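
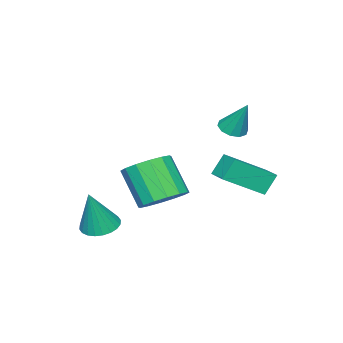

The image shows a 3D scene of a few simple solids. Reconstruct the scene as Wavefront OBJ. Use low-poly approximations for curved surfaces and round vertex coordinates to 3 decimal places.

v 3.195 -0.938 -3.605
v 3.916 -0.647 -3.833
v 3.805 -1.002 -1.755
v 3.758 -0.38 -3.772
v 3.515 -0.198 -3.685
v 3.223 -0.129 -3.587
v 2.927 -0.182 -3.491
v 2.671 -0.351 -3.412
v 2.495 -0.609 -3.363
v 2.426 -0.917 -3.351
v 2.474 -1.228 -3.378
v 2.631 -1.496 -3.439
v 2.875 -1.678 -3.525
v 3.167 -1.747 -3.624
v 3.463 -1.694 -3.72
v 3.719 -1.525 -3.798
v 3.894 -1.267 -3.848
v 3.964 -0.959 -3.86
v -1.731 3.377 -1.447
v -0.381 2.313 -0.368
v -1.184 4.214 -1.306
v 0.167 3.15 -0.227
v -1.187 3.17 -2.333
v 0.164 2.106 -1.254
v -0.639 4.007 -2.192
v 0.711 2.943 -1.113
v 3.284 2.063 -1.423
v 4.058 1.462 -1.666
v 3.71 0.415 -0.18
v 2.936 1.017 0.063
v 4.264 1.83 -1.357
v 3.917 0.783 0.128
v 4.208 2.261 -1.067
v 3.86 1.214 0.418
v 3.905 2.639 -0.871
v 3.557 1.592 0.614
v 3.434 2.863 -0.824
v 3.087 1.816 0.661
v 2.924 2.872 -0.937
v 2.576 1.825 0.549
v 2.51 2.665 -1.18
v 2.162 1.618 0.306
v 2.303 2.297 -1.488
v 1.956 1.25 -0.003
v 2.36 1.866 -1.778
v 2.012 0.819 -0.293
v 2.663 1.488 -1.974
v 2.315 0.441 -0.489
v 3.133 1.264 -2.021
v 2.786 0.217 -0.536
v 3.644 1.255 -1.909
v 3.296 0.208 -0.423
v -0.559 2.59 1.054
v -0.276 3.067 0.776
v -0.421 3.33 2.466
v -0.653 3.137 0.777
v -0.994 2.998 0.883
v -1.169 2.703 1.055
v -1.111 2.366 1.226
v -0.842 2.114 1.331
v -0.466 2.044 1.331
v -0.125 2.182 1.225
v 0.05 2.477 1.053
v -0.008 2.815 0.882
f 2 1 4
f 2 4 3
f 4 1 5
f 4 5 3
f 5 1 6
f 5 6 3
f 6 1 7
f 6 7 3
f 7 1 8
f 7 8 3
f 8 1 9
f 8 9 3
f 9 1 10
f 9 10 3
f 10 1 11
f 10 11 3
f 11 1 12
f 11 12 3
f 12 1 13
f 12 13 3
f 13 1 14
f 13 14 3
f 14 1 15
f 14 15 3
f 15 1 16
f 15 16 3
f 16 1 17
f 16 17 3
f 17 1 18
f 17 18 3
f 18 1 2
f 18 2 3
f 20 22 19
f 23 20 19
f 19 22 21
f 21 23 19
f 20 26 22
f 24 20 23
f 24 26 20
f 22 26 21
f 25 23 21
f 21 26 25
f 25 24 23
f 26 24 25
f 28 27 31
f 28 31 29
f 29 31 32
f 29 32 30
f 31 27 33
f 31 33 32
f 32 33 34
f 32 34 30
f 33 27 35
f 33 35 34
f 34 35 36
f 34 36 30
f 35 27 37
f 35 37 36
f 36 37 38
f 36 38 30
f 37 27 39
f 37 39 38
f 38 39 40
f 38 40 30
f 39 27 41
f 39 41 40
f 40 41 42
f 40 42 30
f 41 27 43
f 41 43 42
f 42 43 44
f 42 44 30
f 43 27 45
f 43 45 44
f 44 45 46
f 44 46 30
f 45 27 47
f 45 47 46
f 46 47 48
f 46 48 30
f 47 27 49
f 47 49 48
f 48 49 50
f 48 50 30
f 49 27 51
f 49 51 50
f 50 51 52
f 50 52 30
f 51 27 28
f 51 28 52
f 52 28 29
f 52 29 30
f 54 53 56
f 54 56 55
f 56 53 57
f 56 57 55
f 57 53 58
f 57 58 55
f 58 53 59
f 58 59 55
f 59 53 60
f 59 60 55
f 60 53 61
f 60 61 55
f 61 53 62
f 61 62 55
f 62 53 63
f 62 63 55
f 63 53 64
f 63 64 55
f 64 53 54
f 64 54 55



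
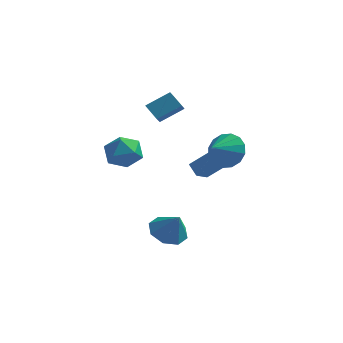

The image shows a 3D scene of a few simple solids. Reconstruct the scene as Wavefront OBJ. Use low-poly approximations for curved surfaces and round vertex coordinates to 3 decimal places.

v -3.025 0.896 -0.021
v -2.399 1.249 -0.9
v -2.741 -0.849 -0.52
v -2.115 -0.496 -1.399
v -1.729 -0.367 -0.339
v -1.905 0.711 -0.03
v -3.235 -0.311 -1.39
v -3.411 0.767 -1.081
v -2.529 0.503 -1.746
v -1.598 0.469 -1.096
v -3.542 -0.069 -0.324
v -2.611 -0.103 0.326
v 0.922 -2.835 -4.252
v 1.871 -2.62 -4.722
v 1.638 -3.145 -2.948
v 1.531 -1.951 -4.376
v 0.834 -1.799 -3.957
v 0.189 -2.254 -3.712
v -0.027 -3.049 -3.782
v 0.313 -3.718 -4.128
v 1.01 -3.87 -4.547
v 1.655 -3.415 -4.793
v -0.786 0.793 1.511
v -0.713 0.141 2.036
v -1.563 1.226 2.159
v -1.489 0.574 2.683
v 0.289 1.546 2.297
v 0.363 0.894 2.821
v -0.487 1.979 2.944
v -0.414 1.327 3.469
v 3.898 -2.705 1.929
v 4.365 -3.329 1.182
v 3.482 -3.855 2.631
v 4.763 -3.239 1.565
v 4.928 -3.006 2.045
v 4.818 -2.692 2.495
v 4.461 -2.382 2.793
v 3.953 -2.158 2.859
v 3.43 -2.081 2.677
v 3.033 -2.17 2.294
v 2.867 -2.403 1.813
v 2.978 -2.717 1.364
v 3.335 -3.028 1.066
v 3.843 -3.251 1
v 1.793 -2.17 0.338
v 3.201 -1.857 1.665
v 2.078 -1.34 -0.161
v 3.486 -1.026 1.166
v 2.334 -2.634 -0.126
v 3.742 -2.32 1.201
v 2.619 -1.803 -0.625
v 4.027 -1.49 0.702
f 1 12 6
f 1 6 2
f 1 2 8
f 1 8 11
f 1 11 12
f 2 6 10
f 6 12 5
f 12 11 3
f 11 8 7
f 8 2 9
f 4 10 5
f 4 5 3
f 4 3 7
f 4 7 9
f 4 9 10
f 5 10 6
f 3 5 12
f 7 3 11
f 9 7 8
f 10 9 2
f 14 13 16
f 14 16 15
f 16 13 17
f 16 17 15
f 17 13 18
f 17 18 15
f 18 13 19
f 18 19 15
f 19 13 20
f 19 20 15
f 20 13 21
f 20 21 15
f 21 13 22
f 21 22 15
f 22 13 14
f 22 14 15
f 24 26 23
f 27 24 23
f 23 26 25
f 25 27 23
f 24 30 26
f 28 24 27
f 28 30 24
f 26 30 25
f 29 27 25
f 25 30 29
f 29 28 27
f 30 28 29
f 32 31 34
f 32 34 33
f 34 31 35
f 34 35 33
f 35 31 36
f 35 36 33
f 36 31 37
f 36 37 33
f 37 31 38
f 37 38 33
f 38 31 39
f 38 39 33
f 39 31 40
f 39 40 33
f 40 31 41
f 40 41 33
f 41 31 42
f 41 42 33
f 42 31 43
f 42 43 33
f 43 31 44
f 43 44 33
f 44 31 32
f 44 32 33
f 46 48 45
f 49 46 45
f 45 48 47
f 47 49 45
f 46 52 48
f 50 46 49
f 50 52 46
f 48 52 47
f 51 49 47
f 47 52 51
f 51 50 49
f 52 50 51



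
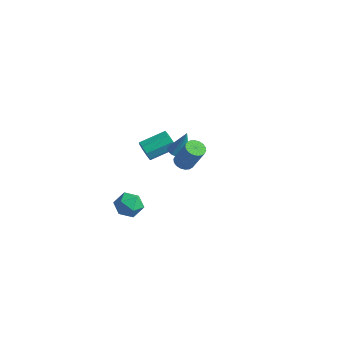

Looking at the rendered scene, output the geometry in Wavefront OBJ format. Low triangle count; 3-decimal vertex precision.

v -2.612 0.552 -0.841
v -2.284 0.649 -1.405
v -1.76 2.026 -0.864
v -2.088 1.928 -0.299
v -2.754 0.834 -1.42
v -2.229 2.211 -0.879
v -3.141 0.853 -1.096
v -2.616 2.23 -0.554
v -3.218 0.696 -0.622
v -2.693 2.073 -0.08
v -2.94 0.454 -0.276
v -2.416 1.831 0.265
v -2.471 0.269 -0.261
v -1.946 1.646 0.28
v -2.084 0.25 -0.586
v -1.559 1.627 -0.044
v -2.007 0.407 -1.06
v -1.482 1.784 -0.518
v -0.034 0.583 0.551
v 0.374 0.957 0.375
v 0.334 0.857 1.989
v 0.125 1.122 0.407
v -0.166 1.143 0.478
v -0.422 1.014 0.568
v -0.573 0.77 0.653
v -0.581 0.475 0.711
v -0.441 0.21 0.726
v -0.193 0.044 0.694
v 0.098 0.023 0.623
v 0.354 0.152 0.534
v 0.506 0.397 0.448
v 0.513 0.691 0.39
v -1.747 -0.773 -4.211
v -1.054 -0.85 -3.704
v -2.346 -1.85 -3.556
v -1.653 -1.927 -3.049
v -2.173 -1.243 -2.968
v -1.802 -0.578 -3.373
v -1.598 -2.122 -3.887
v -1.227 -1.457 -4.292
v -0.962 -1.684 -3.504
v -1.317 -1.141 -2.936
v -2.083 -1.559 -4.324
v -2.438 -1.016 -3.756
v 2.999 -1.78 2.533
v 3.401 -2.078 2.331
v 4.163 -1.999 3.724
v 3.761 -1.7 3.927
v 3.47 -1.854 2.28
v 4.232 -1.774 3.673
v 3.446 -1.615 2.279
v 4.208 -1.535 3.673
v 3.333 -1.408 2.329
v 4.096 -1.329 3.722
v 3.155 -1.275 2.42
v 3.917 -1.196 3.813
v 2.945 -1.242 2.532
v 3.707 -1.163 3.925
v 2.746 -1.316 2.645
v 3.508 -1.237 4.039
v 2.597 -1.481 2.736
v 3.359 -1.402 4.129
v 2.528 -1.706 2.787
v 3.29 -1.626 4.18
v 2.552 -1.945 2.787
v 3.314 -1.865 4.181
v 2.664 -2.151 2.738
v 3.427 -2.072 4.131
v 2.843 -2.284 2.647
v 3.605 -2.205 4.04
v 3.053 -2.317 2.535
v 3.815 -2.238 3.928
v 3.252 -2.243 2.421
v 4.014 -2.164 3.815
f 2 1 5
f 2 5 3
f 3 5 6
f 3 6 4
f 5 1 7
f 5 7 6
f 6 7 8
f 6 8 4
f 7 1 9
f 7 9 8
f 8 9 10
f 8 10 4
f 9 1 11
f 9 11 10
f 10 11 12
f 10 12 4
f 11 1 13
f 11 13 12
f 12 13 14
f 12 14 4
f 13 1 15
f 13 15 14
f 14 15 16
f 14 16 4
f 15 1 17
f 15 17 16
f 16 17 18
f 16 18 4
f 17 1 2
f 17 2 18
f 18 2 3
f 18 3 4
f 20 19 22
f 20 22 21
f 22 19 23
f 22 23 21
f 23 19 24
f 23 24 21
f 24 19 25
f 24 25 21
f 25 19 26
f 25 26 21
f 26 19 27
f 26 27 21
f 27 19 28
f 27 28 21
f 28 19 29
f 28 29 21
f 29 19 30
f 29 30 21
f 30 19 31
f 30 31 21
f 31 19 32
f 31 32 21
f 32 19 20
f 32 20 21
f 33 44 38
f 33 38 34
f 33 34 40
f 33 40 43
f 33 43 44
f 34 38 42
f 38 44 37
f 44 43 35
f 43 40 39
f 40 34 41
f 36 42 37
f 36 37 35
f 36 35 39
f 36 39 41
f 36 41 42
f 37 42 38
f 35 37 44
f 39 35 43
f 41 39 40
f 42 41 34
f 46 45 49
f 46 49 47
f 47 49 50
f 47 50 48
f 49 45 51
f 49 51 50
f 50 51 52
f 50 52 48
f 51 45 53
f 51 53 52
f 52 53 54
f 52 54 48
f 53 45 55
f 53 55 54
f 54 55 56
f 54 56 48
f 55 45 57
f 55 57 56
f 56 57 58
f 56 58 48
f 57 45 59
f 57 59 58
f 58 59 60
f 58 60 48
f 59 45 61
f 59 61 60
f 60 61 62
f 60 62 48
f 61 45 63
f 61 63 62
f 62 63 64
f 62 64 48
f 63 45 65
f 63 65 64
f 64 65 66
f 64 66 48
f 65 45 67
f 65 67 66
f 66 67 68
f 66 68 48
f 67 45 69
f 67 69 68
f 68 69 70
f 68 70 48
f 69 45 71
f 69 71 70
f 70 71 72
f 70 72 48
f 71 45 73
f 71 73 72
f 72 73 74
f 72 74 48
f 73 45 46
f 73 46 74
f 74 46 47
f 74 47 48



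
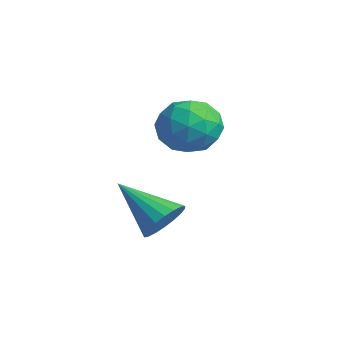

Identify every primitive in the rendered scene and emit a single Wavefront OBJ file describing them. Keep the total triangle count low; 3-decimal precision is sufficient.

v 4.564 -2.589 -2.023
v 5.026 -2.523 -1.423
v 3.296 -3.411 -0.957
v 4.848 -2.235 -1.414
v 4.614 -2.018 -1.525
v 4.37 -1.914 -1.734
v 4.164 -1.943 -2.002
v 4.038 -2.101 -2.273
v 4.016 -2.355 -2.495
v 4.102 -2.656 -2.624
v 4.28 -2.943 -2.633
v 4.515 -3.16 -2.522
v 4.759 -3.265 -2.313
v 4.964 -3.235 -2.045
v 5.09 -3.077 -1.774
v 5.112 -2.823 -1.552
v 2.92 -0.637 0.886
v 3.43 -0.858 1.703
v 3.53 -1.922 0.157
v 4.04 -2.143 0.974
v 3.056 -2.228 0.968
v 2.678 -1.433 1.419
v 4.282 -1.347 0.441
v 3.904 -0.552 0.892
v 4.272 -1.297 1.428
v 3.514 -1.841 1.754
v 3.446 -0.939 0.106
v 2.688 -1.483 0.432
v 3.121 -0.634 1.359
v 3.839 -2.146 0.501
v 3.26 -2.195 0.498
v 3.56 -2.325 0.978
v 2.679 -0.973 1.192
v 2.979 -1.103 1.672
v 2.759 -1.908 1.24
v 3.981 -1.677 0.188
v 4.281 -1.807 0.668
v 3.4 -0.455 0.882
v 3.7 -0.585 1.362
v 4.201 -0.872 0.62
v 3.916 -1.022 1.677
v 4.275 -1.778 1.248
v 4.417 -1.31 0.935
v 4.195 -0.843 1.2
v 3.471 -1.342 1.869
v 3.829 -2.098 1.44
v 3.251 -2.148 1.437
v 3.029 -1.681 1.702
v 3.965 -1.6 1.707
v 3.131 -0.682 0.42
v 3.489 -1.438 -0.009
v 3.931 -1.099 0.158
v 3.709 -0.632 0.423
v 2.685 -1.002 0.612
v 3.044 -1.758 0.183
v 2.765 -1.937 0.66
v 2.543 -1.47 0.925
v 2.995 -1.18 0.153
f 2 1 4
f 2 4 3
f 4 1 5
f 4 5 3
f 5 1 6
f 5 6 3
f 6 1 7
f 6 7 3
f 7 1 8
f 7 8 3
f 8 1 9
f 8 9 3
f 9 1 10
f 9 10 3
f 10 1 11
f 10 11 3
f 11 1 12
f 11 12 3
f 12 1 13
f 12 13 3
f 13 1 14
f 13 14 3
f 14 1 15
f 14 15 3
f 15 1 16
f 15 16 3
f 16 1 2
f 16 2 3
f 17 54 33
f 54 28 57
f 33 57 22
f 54 57 33
f 17 33 29
f 33 22 34
f 29 34 18
f 33 34 29
f 17 29 38
f 29 18 39
f 38 39 24
f 29 39 38
f 17 38 50
f 38 24 53
f 50 53 27
f 38 53 50
f 17 50 54
f 50 27 58
f 54 58 28
f 50 58 54
f 18 34 45
f 34 22 48
f 45 48 26
f 34 48 45
f 22 57 35
f 57 28 56
f 35 56 21
f 57 56 35
f 28 58 55
f 58 27 51
f 55 51 19
f 58 51 55
f 27 53 52
f 53 24 40
f 52 40 23
f 53 40 52
f 24 39 44
f 39 18 41
f 44 41 25
f 39 41 44
f 20 46 32
f 46 26 47
f 32 47 21
f 46 47 32
f 20 32 30
f 32 21 31
f 30 31 19
f 32 31 30
f 20 30 37
f 30 19 36
f 37 36 23
f 30 36 37
f 20 37 42
f 37 23 43
f 42 43 25
f 37 43 42
f 20 42 46
f 42 25 49
f 46 49 26
f 42 49 46
f 21 47 35
f 47 26 48
f 35 48 22
f 47 48 35
f 19 31 55
f 31 21 56
f 55 56 28
f 31 56 55
f 23 36 52
f 36 19 51
f 52 51 27
f 36 51 52
f 25 43 44
f 43 23 40
f 44 40 24
f 43 40 44
f 26 49 45
f 49 25 41
f 45 41 18
f 49 41 45



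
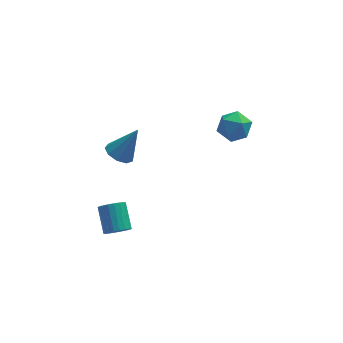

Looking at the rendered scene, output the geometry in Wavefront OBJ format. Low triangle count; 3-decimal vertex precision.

v -2.738 -2.732 -4.38
v -2.148 -2.966 -3.981
v -2.272 -1.643 -3.021
v -2.862 -1.408 -3.42
v -2.012 -2.793 -4.202
v -2.136 -1.469 -3.242
v -2.002 -2.609 -4.454
v -2.126 -1.286 -3.494
v -2.119 -2.447 -4.693
v -2.243 -1.123 -3.733
v -2.343 -2.334 -4.878
v -2.467 -1.01 -3.918
v -2.635 -2.289 -4.977
v -2.759 -0.966 -4.016
v -2.946 -2.321 -4.973
v -3.069 -0.998 -4.012
v -3.22 -2.424 -4.866
v -3.344 -1.101 -3.905
v -3.411 -2.581 -4.675
v -3.535 -1.257 -3.715
v -3.486 -2.763 -4.433
v -3.609 -1.439 -3.473
v -3.431 -2.94 -4.183
v -3.555 -1.616 -3.222
v -3.257 -3.081 -3.966
v -3.38 -1.757 -3.005
v -2.993 -3.162 -3.821
v -3.116 -1.838 -2.86
v -2.685 -3.168 -3.772
v -2.808 -1.844 -2.812
v -2.386 -3.099 -3.829
v -2.51 -1.775 -2.869
v 4.042 0.082 2.227
v 4.735 -0.39 1.646
v 2.845 -0.43 1.214
v 3.538 -0.902 0.633
v 3.332 -1.254 1.567
v 4.072 -0.937 2.194
v 3.508 0.117 0.666
v 4.248 0.434 1.293
v 4.406 -0.368 0.682
v 4.296 -1.215 1.239
v 3.284 0.395 1.621
v 3.174 -0.452 2.178
v -2.493 -2.244 2.091
v -2.05 -1.633 1.746
v -1.487 -2.036 3.749
v -2.511 -1.419 1.999
v -2.964 -1.592 2.295
v -3.196 -2.07 2.496
v -3.099 -2.629 2.507
v -2.718 -3.008 2.324
v -2.232 -3.03 2.032
v -1.868 -2.684 1.767
v -1.796 -2.132 1.654
f 2 1 5
f 2 5 3
f 3 5 6
f 3 6 4
f 5 1 7
f 5 7 6
f 6 7 8
f 6 8 4
f 7 1 9
f 7 9 8
f 8 9 10
f 8 10 4
f 9 1 11
f 9 11 10
f 10 11 12
f 10 12 4
f 11 1 13
f 11 13 12
f 12 13 14
f 12 14 4
f 13 1 15
f 13 15 14
f 14 15 16
f 14 16 4
f 15 1 17
f 15 17 16
f 16 17 18
f 16 18 4
f 17 1 19
f 17 19 18
f 18 19 20
f 18 20 4
f 19 1 21
f 19 21 20
f 20 21 22
f 20 22 4
f 21 1 23
f 21 23 22
f 22 23 24
f 22 24 4
f 23 1 25
f 23 25 24
f 24 25 26
f 24 26 4
f 25 1 27
f 25 27 26
f 26 27 28
f 26 28 4
f 27 1 29
f 27 29 28
f 28 29 30
f 28 30 4
f 29 1 31
f 29 31 30
f 30 31 32
f 30 32 4
f 31 1 2
f 31 2 32
f 32 2 3
f 32 3 4
f 33 44 38
f 33 38 34
f 33 34 40
f 33 40 43
f 33 43 44
f 34 38 42
f 38 44 37
f 44 43 35
f 43 40 39
f 40 34 41
f 36 42 37
f 36 37 35
f 36 35 39
f 36 39 41
f 36 41 42
f 37 42 38
f 35 37 44
f 39 35 43
f 41 39 40
f 42 41 34
f 46 45 48
f 46 48 47
f 48 45 49
f 48 49 47
f 49 45 50
f 49 50 47
f 50 45 51
f 50 51 47
f 51 45 52
f 51 52 47
f 52 45 53
f 52 53 47
f 53 45 54
f 53 54 47
f 54 45 55
f 54 55 47
f 55 45 46
f 55 46 47



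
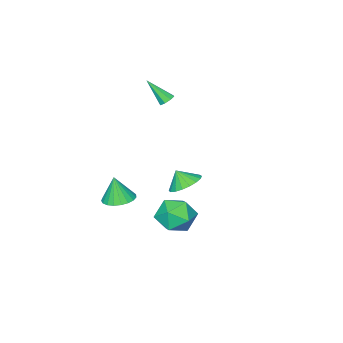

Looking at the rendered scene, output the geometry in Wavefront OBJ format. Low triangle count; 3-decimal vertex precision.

v -2.641 -2.082 -3.94
v -1.651 -1.807 -4.001
v -2.439 -2.618 -3.06
v -1.835 -1.469 -3.753
v -2.18 -1.252 -3.541
v -2.616 -1.2 -3.409
v -3.057 -1.322 -3.382
v -3.415 -1.595 -3.466
v -3.621 -1.965 -3.643
v -3.632 -2.358 -3.879
v -3.447 -2.696 -4.128
v -3.103 -2.912 -4.339
v -2.667 -2.965 -4.471
v -2.226 -2.842 -4.498
v -1.867 -2.569 -4.414
v -1.662 -2.2 -4.237
v 3.027 3.771 0.102
v 3.523 4.478 -0.683
v 3.197 2.322 -1.097
v 3.693 3.029 -1.882
v 4.263 2.755 -0.901
v 4.158 3.651 -0.161
v 2.562 3.149 -1.619
v 2.457 4.045 -0.879
v 3.235 4.094 -1.747
v 4.286 3.85 -1.303
v 2.434 2.95 -0.477
v 3.485 2.706 -0.033
v -1.647 -2.46 2.865
v -1.398 -2.746 2.539
v -1.153 -3.5 4.155
v -1.182 -2.465 2.682
v -1.238 -2.181 2.932
v -1.534 -2.06 3.143
v -1.896 -2.174 3.191
v -2.113 -2.455 3.047
v -2.057 -2.739 2.797
v -1.761 -2.859 2.586
v 1.384 -3.002 -3.692
v 2.194 -2.507 -3.652
v 1.476 -3.278 -2.128
v 1.923 -2.227 -3.586
v 1.559 -2.081 -3.539
v 1.165 -2.094 -3.519
v 0.808 -2.264 -3.528
v 0.552 -2.562 -3.565
v 0.439 -2.936 -3.625
v 0.489 -3.322 -3.695
v 0.695 -3.652 -3.766
v 1.019 -3.869 -3.823
v 1.407 -3.937 -3.858
v 1.791 -3.843 -3.864
v 2.104 -3.604 -3.84
v 2.293 -3.261 -3.791
v 2.325 -2.872 -3.724
f 2 1 4
f 2 4 3
f 4 1 5
f 4 5 3
f 5 1 6
f 5 6 3
f 6 1 7
f 6 7 3
f 7 1 8
f 7 8 3
f 8 1 9
f 8 9 3
f 9 1 10
f 9 10 3
f 10 1 11
f 10 11 3
f 11 1 12
f 11 12 3
f 12 1 13
f 12 13 3
f 13 1 14
f 13 14 3
f 14 1 15
f 14 15 3
f 15 1 16
f 15 16 3
f 16 1 2
f 16 2 3
f 17 28 22
f 17 22 18
f 17 18 24
f 17 24 27
f 17 27 28
f 18 22 26
f 22 28 21
f 28 27 19
f 27 24 23
f 24 18 25
f 20 26 21
f 20 21 19
f 20 19 23
f 20 23 25
f 20 25 26
f 21 26 22
f 19 21 28
f 23 19 27
f 25 23 24
f 26 25 18
f 30 29 32
f 30 32 31
f 32 29 33
f 32 33 31
f 33 29 34
f 33 34 31
f 34 29 35
f 34 35 31
f 35 29 36
f 35 36 31
f 36 29 37
f 36 37 31
f 37 29 38
f 37 38 31
f 38 29 30
f 38 30 31
f 40 39 42
f 40 42 41
f 42 39 43
f 42 43 41
f 43 39 44
f 43 44 41
f 44 39 45
f 44 45 41
f 45 39 46
f 45 46 41
f 46 39 47
f 46 47 41
f 47 39 48
f 47 48 41
f 48 39 49
f 48 49 41
f 49 39 50
f 49 50 41
f 50 39 51
f 50 51 41
f 51 39 52
f 51 52 41
f 52 39 53
f 52 53 41
f 53 39 54
f 53 54 41
f 54 39 55
f 54 55 41
f 55 39 40
f 55 40 41



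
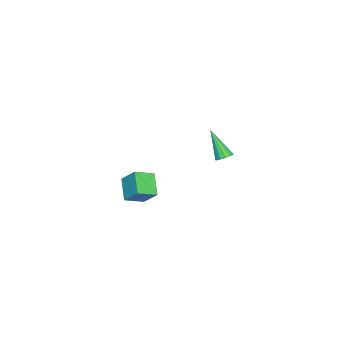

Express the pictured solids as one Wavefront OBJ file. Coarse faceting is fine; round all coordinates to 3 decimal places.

v -3.981 -4.615 -3.319
v -3.648 -3.605 -2.275
v -4.928 -3.791 -3.814
v -4.595 -2.78 -2.771
v -2.865 -3.94 -4.329
v -2.532 -2.929 -3.286
v -3.812 -3.115 -4.825
v -3.479 -2.105 -3.781
v 0.428 3.57 2.972
v 0.876 3.29 2.931
v -0.068 2.53 4.608
v 0.94 3.527 3.101
v 0.842 3.777 3.23
v 0.612 3.962 3.277
v 0.324 4.022 3.228
v 0.068 3.938 3.098
v -0.073 3.738 2.927
v -0.055 3.484 2.771
v 0.116 3.257 2.679
v 0.386 3.129 2.68
v 0.67 3.142 2.774
f 2 4 1
f 5 2 1
f 1 4 3
f 3 5 1
f 2 8 4
f 6 2 5
f 6 8 2
f 4 8 3
f 7 5 3
f 3 8 7
f 7 6 5
f 8 6 7
f 10 9 12
f 10 12 11
f 12 9 13
f 12 13 11
f 13 9 14
f 13 14 11
f 14 9 15
f 14 15 11
f 15 9 16
f 15 16 11
f 16 9 17
f 16 17 11
f 17 9 18
f 17 18 11
f 18 9 19
f 18 19 11
f 19 9 20
f 19 20 11
f 20 9 21
f 20 21 11
f 21 9 10
f 21 10 11



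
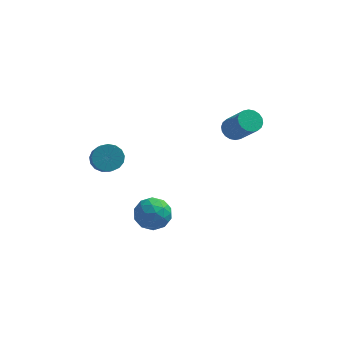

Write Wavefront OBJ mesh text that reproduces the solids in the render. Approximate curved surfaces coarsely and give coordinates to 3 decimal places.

v 2.571 3.443 1.188
v 3.204 3.641 0.909
v 4.143 2.695 2.374
v 3.509 2.497 2.652
v 3.136 3.882 1.109
v 4.075 2.937 2.574
v 2.955 4.036 1.324
v 3.894 3.091 2.789
v 2.698 4.073 1.512
v 3.637 3.127 2.977
v 2.416 3.984 1.636
v 3.355 3.039 3.101
v 2.165 3.789 1.671
v 3.104 2.844 3.136
v 1.994 3.525 1.611
v 2.933 2.579 3.075
v 1.937 3.245 1.466
v 2.876 2.299 2.931
v 2.005 3.003 1.266
v 2.944 2.058 2.731
v 2.186 2.849 1.051
v 3.125 1.904 2.516
v 2.443 2.813 0.863
v 3.382 1.867 2.328
v 2.725 2.901 0.739
v 3.664 1.956 2.204
v 2.976 3.096 0.704
v 3.915 2.151 2.169
v 3.147 3.361 0.765
v 4.086 2.415 2.229
v -1.43 0.274 -3.566
v -0.419 0.124 -3.277
v -1.921 -0.984 -2.503
v -0.91 -1.134 -2.214
v -1.417 -0.246 -1.928
v -1.114 0.531 -2.585
v -1.226 -1.391 -3.195
v -0.923 -0.614 -3.852
v -0.293 -0.906 -3.048
v -0.411 -0.198 -2.265
v -1.929 -0.662 -3.515
v -2.047 0.046 -2.732
v -0.882 0.309 -3.515
v -1.458 -1.169 -2.265
v -1.757 -0.647 -2.097
v -1.162 -0.736 -1.927
v -1.29 0.549 -3.108
v -0.696 0.46 -2.938
v -1.282 0.243 -2.145
v -1.644 -1.32 -2.842
v -1.05 -1.409 -2.672
v -1.178 -0.124 -3.853
v -0.583 -0.213 -3.683
v -1.058 -1.103 -3.635
v -0.213 -0.384 -3.211
v -0.502 -1.124 -2.586
v -0.688 -1.275 -3.162
v -0.509 -0.818 -3.548
v -0.283 0.032 -2.75
v -0.571 -0.708 -2.126
v -0.869 -0.186 -1.957
v -0.691 0.271 -2.343
v -0.209 -0.573 -2.616
v -1.769 -0.152 -3.654
v -2.057 -0.892 -3.03
v -1.649 -1.131 -3.437
v -1.471 -0.674 -3.823
v -1.838 0.264 -3.194
v -2.127 -0.476 -2.569
v -1.831 -0.042 -2.232
v -1.652 0.415 -2.618
v -2.131 -0.287 -3.164
v -3.665 0.237 0.723
v -3.067 -0.038 0.217
v -2.697 -1.392 1.392
v -3.295 -1.117 1.897
v -2.88 0.219 0.455
v -2.509 -1.134 1.629
v -2.872 0.481 0.754
v -2.502 -0.873 1.928
v -3.047 0.686 1.046
v -2.676 -0.667 2.22
v -3.363 0.789 1.264
v -2.992 -0.565 2.438
v -3.748 0.765 1.358
v -3.377 -0.589 2.532
v -4.114 0.62 1.306
v -3.744 -0.734 2.481
v -4.378 0.388 1.121
v -4.007 -0.966 2.296
v -4.478 0.12 0.845
v -4.107 -1.233 2.019
v -4.392 -0.12 0.541
v -4.022 -1.474 1.715
v -4.14 -0.279 0.278
v -3.769 -1.633 1.452
v -3.779 -0.319 0.117
v -3.408 -1.673 1.292
v -3.391 -0.233 0.095
v -3.021 -1.586 1.27
f 2 1 5
f 2 5 3
f 3 5 6
f 3 6 4
f 5 1 7
f 5 7 6
f 6 7 8
f 6 8 4
f 7 1 9
f 7 9 8
f 8 9 10
f 8 10 4
f 9 1 11
f 9 11 10
f 10 11 12
f 10 12 4
f 11 1 13
f 11 13 12
f 12 13 14
f 12 14 4
f 13 1 15
f 13 15 14
f 14 15 16
f 14 16 4
f 15 1 17
f 15 17 16
f 16 17 18
f 16 18 4
f 17 1 19
f 17 19 18
f 18 19 20
f 18 20 4
f 19 1 21
f 19 21 20
f 20 21 22
f 20 22 4
f 21 1 23
f 21 23 22
f 22 23 24
f 22 24 4
f 23 1 25
f 23 25 24
f 24 25 26
f 24 26 4
f 25 1 27
f 25 27 26
f 26 27 28
f 26 28 4
f 27 1 29
f 27 29 28
f 28 29 30
f 28 30 4
f 29 1 2
f 29 2 30
f 30 2 3
f 30 3 4
f 31 68 47
f 68 42 71
f 47 71 36
f 68 71 47
f 31 47 43
f 47 36 48
f 43 48 32
f 47 48 43
f 31 43 52
f 43 32 53
f 52 53 38
f 43 53 52
f 31 52 64
f 52 38 67
f 64 67 41
f 52 67 64
f 31 64 68
f 64 41 72
f 68 72 42
f 64 72 68
f 32 48 59
f 48 36 62
f 59 62 40
f 48 62 59
f 36 71 49
f 71 42 70
f 49 70 35
f 71 70 49
f 42 72 69
f 72 41 65
f 69 65 33
f 72 65 69
f 41 67 66
f 67 38 54
f 66 54 37
f 67 54 66
f 38 53 58
f 53 32 55
f 58 55 39
f 53 55 58
f 34 60 46
f 60 40 61
f 46 61 35
f 60 61 46
f 34 46 44
f 46 35 45
f 44 45 33
f 46 45 44
f 34 44 51
f 44 33 50
f 51 50 37
f 44 50 51
f 34 51 56
f 51 37 57
f 56 57 39
f 51 57 56
f 34 56 60
f 56 39 63
f 60 63 40
f 56 63 60
f 35 61 49
f 61 40 62
f 49 62 36
f 61 62 49
f 33 45 69
f 45 35 70
f 69 70 42
f 45 70 69
f 37 50 66
f 50 33 65
f 66 65 41
f 50 65 66
f 39 57 58
f 57 37 54
f 58 54 38
f 57 54 58
f 40 63 59
f 63 39 55
f 59 55 32
f 63 55 59
f 74 73 77
f 74 77 75
f 75 77 78
f 75 78 76
f 77 73 79
f 77 79 78
f 78 79 80
f 78 80 76
f 79 73 81
f 79 81 80
f 80 81 82
f 80 82 76
f 81 73 83
f 81 83 82
f 82 83 84
f 82 84 76
f 83 73 85
f 83 85 84
f 84 85 86
f 84 86 76
f 85 73 87
f 85 87 86
f 86 87 88
f 86 88 76
f 87 73 89
f 87 89 88
f 88 89 90
f 88 90 76
f 89 73 91
f 89 91 90
f 90 91 92
f 90 92 76
f 91 73 93
f 91 93 92
f 92 93 94
f 92 94 76
f 93 73 95
f 93 95 94
f 94 95 96
f 94 96 76
f 95 73 97
f 95 97 96
f 96 97 98
f 96 98 76
f 97 73 99
f 97 99 98
f 98 99 100
f 98 100 76
f 99 73 74
f 99 74 100
f 100 74 75
f 100 75 76



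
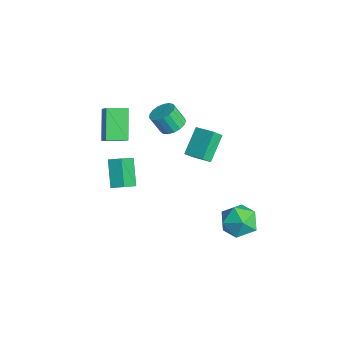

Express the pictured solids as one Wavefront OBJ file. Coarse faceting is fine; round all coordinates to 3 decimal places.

v -4.505 -2.946 1.861
v -3.495 -2.999 2.815
v -4.27 -1.763 1.678
v -3.261 -1.816 2.632
v -3.139 -3.444 0.388
v -2.13 -3.497 1.342
v -2.905 -2.261 0.205
v -1.895 -2.314 1.159
v 2.715 2.474 -1.908
v 3.797 2.795 -1.612
v 3.423 1.145 -3.048
v 4.505 1.466 -2.752
v 3.817 0.941 -1.969
v 3.38 1.762 -1.264
v 3.84 2.178 -3.396
v 3.403 2.999 -2.691
v 4.493 2.612 -2.531
v 4.478 1.848 -1.649
v 2.742 2.092 -3.011
v 2.727 1.328 -2.129
v -2.688 -3.242 -0.952
v -2.24 -2.621 -0.658
v -3.395 -2.31 -1.842
v -2.948 -1.689 -1.548
v -1.432 -3.531 -2.252
v -0.985 -2.91 -1.958
v -2.14 -2.599 -3.142
v -1.692 -1.978 -2.848
v -1.916 0.263 1.622
v -1.194 0.409 1.907
v -1.522 -0.117 3.004
v -2.244 -0.263 2.718
v -1.391 0.719 1.997
v -1.719 0.193 3.094
v -1.708 0.924 2.001
v -2.036 0.398 3.098
v -2.073 0.978 1.918
v -2.401 0.452 3.015
v -2.402 0.869 1.767
v -2.73 0.343 2.864
v -2.62 0.62 1.583
v -2.948 0.094 2.679
v -2.676 0.29 1.407
v -3.004 -0.236 2.504
v -2.558 -0.047 1.281
v -2.886 -0.573 2.378
v -2.293 -0.312 1.233
v -2.621 -0.838 2.33
v -1.942 -0.446 1.274
v -2.27 -0.972 2.371
v -1.585 -0.417 1.394
v -1.913 -0.943 2.491
v -1.303 -0.233 1.567
v -1.631 -0.759 2.664
v -1.162 0.065 1.752
v -1.49 -0.461 2.849
v -1.142 1.122 -0.759
v -0.962 0.563 -0.131
v -2.101 2.148 0.431
v -1.92 1.588 1.059
v -0.1 1.772 -0.479
v 0.081 1.212 0.149
v -1.058 2.797 0.711
v -0.878 2.238 1.339
f 2 4 1
f 5 2 1
f 1 4 3
f 3 5 1
f 2 8 4
f 6 2 5
f 6 8 2
f 4 8 3
f 7 5 3
f 3 8 7
f 7 6 5
f 8 6 7
f 9 20 14
f 9 14 10
f 9 10 16
f 9 16 19
f 9 19 20
f 10 14 18
f 14 20 13
f 20 19 11
f 19 16 15
f 16 10 17
f 12 18 13
f 12 13 11
f 12 11 15
f 12 15 17
f 12 17 18
f 13 18 14
f 11 13 20
f 15 11 19
f 17 15 16
f 18 17 10
f 22 24 21
f 25 22 21
f 21 24 23
f 23 25 21
f 22 28 24
f 26 22 25
f 26 28 22
f 24 28 23
f 27 25 23
f 23 28 27
f 27 26 25
f 28 26 27
f 30 29 33
f 30 33 31
f 31 33 34
f 31 34 32
f 33 29 35
f 33 35 34
f 34 35 36
f 34 36 32
f 35 29 37
f 35 37 36
f 36 37 38
f 36 38 32
f 37 29 39
f 37 39 38
f 38 39 40
f 38 40 32
f 39 29 41
f 39 41 40
f 40 41 42
f 40 42 32
f 41 29 43
f 41 43 42
f 42 43 44
f 42 44 32
f 43 29 45
f 43 45 44
f 44 45 46
f 44 46 32
f 45 29 47
f 45 47 46
f 46 47 48
f 46 48 32
f 47 29 49
f 47 49 48
f 48 49 50
f 48 50 32
f 49 29 51
f 49 51 50
f 50 51 52
f 50 52 32
f 51 29 53
f 51 53 52
f 52 53 54
f 52 54 32
f 53 29 55
f 53 55 54
f 54 55 56
f 54 56 32
f 55 29 30
f 55 30 56
f 56 30 31
f 56 31 32
f 58 60 57
f 61 58 57
f 57 60 59
f 59 61 57
f 58 64 60
f 62 58 61
f 62 64 58
f 60 64 59
f 63 61 59
f 59 64 63
f 63 62 61
f 64 62 63



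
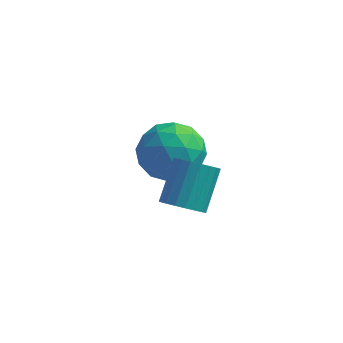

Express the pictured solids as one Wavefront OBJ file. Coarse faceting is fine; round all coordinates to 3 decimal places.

v -3.452 1.812 -2.438
v -2.72 2.812 -2.397
v -2.3 1.028 -3.883
v -1.568 2.028 -3.842
v -1.584 1.232 -2.89
v -2.296 1.717 -1.997
v -2.724 2.123 -4.283
v -3.436 2.608 -3.39
v -2.27 3.005 -3.537
v -1.565 2.454 -2.677
v -3.455 1.386 -3.603
v -2.75 0.835 -2.743
v -3.187 2.381 -2.291
v -1.833 1.459 -3.989
v -1.842 0.991 -3.43
v -1.412 1.579 -3.406
v -2.938 1.737 -2.056
v -2.508 2.325 -2.032
v -1.84 1.396 -2.322
v -2.512 1.515 -4.248
v -2.082 2.103 -4.224
v -3.608 2.261 -2.874
v -3.178 2.849 -2.85
v -3.18 2.444 -3.958
v -2.492 3.082 -2.937
v -1.815 2.621 -3.786
v -2.494 2.677 -4.045
v -2.913 2.962 -3.52
v -2.078 2.759 -2.431
v -1.401 2.298 -3.28
v -1.411 1.83 -2.721
v -1.829 2.115 -2.196
v -1.813 2.872 -3.101
v -3.619 1.542 -3
v -2.942 1.081 -3.849
v -3.191 1.725 -4.084
v -3.609 2.01 -3.559
v -3.205 1.219 -2.494
v -2.528 0.758 -3.343
v -2.107 0.878 -2.76
v -2.526 1.163 -2.235
v -3.207 0.968 -3.179
v -0.941 -1.739 -2.377
v -0.45 -1.347 -2.805
v -0.349 -0.169 -1.611
v -0.839 -0.561 -1.183
v -0.728 -1.228 -2.898
v -0.626 -0.051 -1.704
v -1.042 -1.198 -2.902
v -0.941 -0.021 -1.707
v -1.339 -1.261 -2.814
v -1.238 -0.084 -1.62
v -1.567 -1.407 -2.651
v -1.466 -0.23 -1.457
v -1.687 -1.61 -2.441
v -1.586 -0.433 -1.246
v -1.678 -1.835 -2.219
v -1.576 -0.658 -1.025
v -1.541 -2.044 -2.025
v -1.44 -0.867 -0.831
v -1.3 -2.2 -1.892
v -1.199 -1.023 -0.698
v -0.998 -2.276 -1.843
v -0.896 -1.099 -0.648
v -0.685 -2.259 -1.886
v -0.584 -1.082 -0.692
v -0.417 -2.152 -2.014
v -0.315 -0.975 -0.82
v -0.239 -1.974 -2.205
v -0.138 -0.797 -1.01
v -0.182 -1.755 -2.426
v -0.081 -0.578 -1.231
v -0.257 -1.533 -2.638
v -0.156 -0.356 -1.443
f 1 38 17
f 38 12 41
f 17 41 6
f 38 41 17
f 1 17 13
f 17 6 18
f 13 18 2
f 17 18 13
f 1 13 22
f 13 2 23
f 22 23 8
f 13 23 22
f 1 22 34
f 22 8 37
f 34 37 11
f 22 37 34
f 1 34 38
f 34 11 42
f 38 42 12
f 34 42 38
f 2 18 29
f 18 6 32
f 29 32 10
f 18 32 29
f 6 41 19
f 41 12 40
f 19 40 5
f 41 40 19
f 12 42 39
f 42 11 35
f 39 35 3
f 42 35 39
f 11 37 36
f 37 8 24
f 36 24 7
f 37 24 36
f 8 23 28
f 23 2 25
f 28 25 9
f 23 25 28
f 4 30 16
f 30 10 31
f 16 31 5
f 30 31 16
f 4 16 14
f 16 5 15
f 14 15 3
f 16 15 14
f 4 14 21
f 14 3 20
f 21 20 7
f 14 20 21
f 4 21 26
f 21 7 27
f 26 27 9
f 21 27 26
f 4 26 30
f 26 9 33
f 30 33 10
f 26 33 30
f 5 31 19
f 31 10 32
f 19 32 6
f 31 32 19
f 3 15 39
f 15 5 40
f 39 40 12
f 15 40 39
f 7 20 36
f 20 3 35
f 36 35 11
f 20 35 36
f 9 27 28
f 27 7 24
f 28 24 8
f 27 24 28
f 10 33 29
f 33 9 25
f 29 25 2
f 33 25 29
f 44 43 47
f 44 47 45
f 45 47 48
f 45 48 46
f 47 43 49
f 47 49 48
f 48 49 50
f 48 50 46
f 49 43 51
f 49 51 50
f 50 51 52
f 50 52 46
f 51 43 53
f 51 53 52
f 52 53 54
f 52 54 46
f 53 43 55
f 53 55 54
f 54 55 56
f 54 56 46
f 55 43 57
f 55 57 56
f 56 57 58
f 56 58 46
f 57 43 59
f 57 59 58
f 58 59 60
f 58 60 46
f 59 43 61
f 59 61 60
f 60 61 62
f 60 62 46
f 61 43 63
f 61 63 62
f 62 63 64
f 62 64 46
f 63 43 65
f 63 65 64
f 64 65 66
f 64 66 46
f 65 43 67
f 65 67 66
f 66 67 68
f 66 68 46
f 67 43 69
f 67 69 68
f 68 69 70
f 68 70 46
f 69 43 71
f 69 71 70
f 70 71 72
f 70 72 46
f 71 43 73
f 71 73 72
f 72 73 74
f 72 74 46
f 73 43 44
f 73 44 74
f 74 44 45
f 74 45 46



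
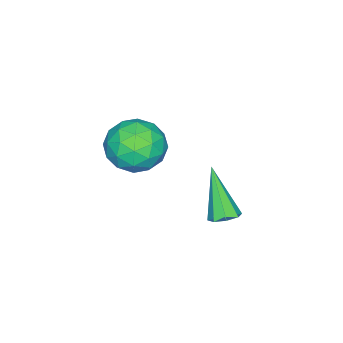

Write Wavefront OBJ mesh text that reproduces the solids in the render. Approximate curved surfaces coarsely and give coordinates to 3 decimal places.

v -0.623 4.087 -4.263
v -0.202 4.399 -3.971
v -1.237 3.193 -2.417
v -0.601 4.624 -3.995
v -1.014 4.534 -4.176
v -1.198 4.182 -4.407
v -1.045 3.775 -4.554
v -0.645 3.55 -4.53
v -0.233 3.64 -4.349
v -0.049 3.991 -4.118
v -2.584 -0.005 -2.531
v -1.677 0.516 -1.946
v -1.363 -0.556 -3.934
v -0.456 -0.035 -3.349
v -0.972 -1.019 -2.9
v -1.727 -0.679 -2.033
v -1.313 0.639 -3.847
v -2.068 0.979 -2.98
v -0.891 0.914 -2.759
v -0.681 -0.111 -2.174
v -2.359 0.071 -3.706
v -2.149 -0.954 -3.121
v -2.238 0.304 -2.115
v -0.802 -0.344 -3.765
v -1.106 -0.922 -3.501
v -0.573 -0.616 -3.157
v -2.267 -0.398 -2.167
v -1.734 -0.092 -1.823
v -1.32 -0.994 -2.383
v -1.306 0.052 -4.057
v -0.773 0.358 -3.713
v -2.467 0.576 -2.723
v -1.934 0.882 -2.379
v -1.72 0.954 -3.497
v -1.243 0.844 -2.249
v -0.525 0.52 -3.074
v -1.029 0.916 -3.367
v -1.472 1.116 -2.857
v -1.119 0.241 -1.905
v -0.401 -0.082 -2.73
v -0.705 -0.661 -2.466
v -1.148 -0.461 -1.957
v -0.657 0.475 -2.383
v -2.639 0.042 -3.15
v -1.921 -0.281 -3.975
v -1.892 0.421 -3.923
v -2.335 0.621 -3.414
v -2.515 -0.56 -2.806
v -1.797 -0.884 -3.631
v -1.568 -1.156 -3.023
v -2.011 -0.956 -2.513
v -2.383 -0.515 -3.497
f 2 1 4
f 2 4 3
f 4 1 5
f 4 5 3
f 5 1 6
f 5 6 3
f 6 1 7
f 6 7 3
f 7 1 8
f 7 8 3
f 8 1 9
f 8 9 3
f 9 1 10
f 9 10 3
f 10 1 2
f 10 2 3
f 11 48 27
f 48 22 51
f 27 51 16
f 48 51 27
f 11 27 23
f 27 16 28
f 23 28 12
f 27 28 23
f 11 23 32
f 23 12 33
f 32 33 18
f 23 33 32
f 11 32 44
f 32 18 47
f 44 47 21
f 32 47 44
f 11 44 48
f 44 21 52
f 48 52 22
f 44 52 48
f 12 28 39
f 28 16 42
f 39 42 20
f 28 42 39
f 16 51 29
f 51 22 50
f 29 50 15
f 51 50 29
f 22 52 49
f 52 21 45
f 49 45 13
f 52 45 49
f 21 47 46
f 47 18 34
f 46 34 17
f 47 34 46
f 18 33 38
f 33 12 35
f 38 35 19
f 33 35 38
f 14 40 26
f 40 20 41
f 26 41 15
f 40 41 26
f 14 26 24
f 26 15 25
f 24 25 13
f 26 25 24
f 14 24 31
f 24 13 30
f 31 30 17
f 24 30 31
f 14 31 36
f 31 17 37
f 36 37 19
f 31 37 36
f 14 36 40
f 36 19 43
f 40 43 20
f 36 43 40
f 15 41 29
f 41 20 42
f 29 42 16
f 41 42 29
f 13 25 49
f 25 15 50
f 49 50 22
f 25 50 49
f 17 30 46
f 30 13 45
f 46 45 21
f 30 45 46
f 19 37 38
f 37 17 34
f 38 34 18
f 37 34 38
f 20 43 39
f 43 19 35
f 39 35 12
f 43 35 39



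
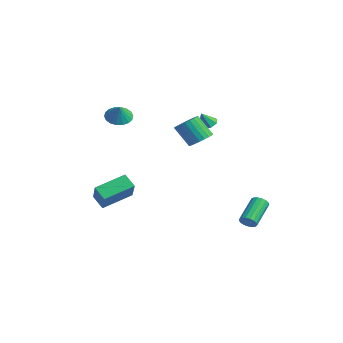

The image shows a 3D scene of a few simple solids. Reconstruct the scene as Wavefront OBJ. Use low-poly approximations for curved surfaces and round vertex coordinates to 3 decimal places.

v -3.788 -2.299 3.501
v -3.077 -2.359 3.004
v -3.192 -2.501 4.379
v -3.086 -1.983 3.097
v -3.234 -1.67 3.27
v -3.492 -1.481 3.489
v -3.808 -1.454 3.71
v -4.121 -1.595 3.89
v -4.367 -1.875 3.993
v -4.499 -2.239 3.999
v -4.491 -2.615 3.906
v -4.343 -2.928 3.733
v -4.085 -3.116 3.514
v -3.769 -3.143 3.293
v -3.456 -3.003 3.113
v -3.209 -2.723 3.01
v -3.116 3.396 2.236
v -2.506 3.289 2.073
v -2.964 2.844 3.164
v -2.562 3.704 2.329
v -2.942 3.937 2.53
v -3.424 3.854 2.559
v -3.725 3.503 2.399
v -3.669 3.088 2.143
v -3.289 2.855 1.942
v -2.807 2.938 1.913
v -1.435 2.041 1.556
v -0.729 2.194 2.023
v -1.5 1.571 3.391
v -2.205 1.419 2.924
v -0.896 2.483 2.06
v -1.667 1.86 3.429
v -1.145 2.704 2.02
v -1.915 2.081 3.389
v -1.438 2.825 1.91
v -2.209 2.202 3.279
v -1.73 2.826 1.746
v -2.501 2.203 3.115
v -1.978 2.708 1.553
v -2.749 2.085 2.922
v -2.143 2.488 1.36
v -2.914 1.865 2.729
v -2.2 2.201 1.197
v -2.971 1.578 2.566
v -2.14 1.889 1.089
v -2.911 1.266 2.457
v -1.973 1.6 1.051
v -2.744 0.977 2.42
v -1.725 1.379 1.091
v -2.495 0.756 2.46
v -1.431 1.258 1.201
v -2.202 0.635 2.57
v -1.139 1.257 1.365
v -1.91 0.634 2.734
v -0.891 1.375 1.558
v -1.662 0.752 2.927
v -0.726 1.595 1.751
v -1.497 0.972 3.12
v -0.669 1.882 1.914
v -1.44 1.259 3.283
v 2.178 3.298 -4.215
v 2.671 3.596 -4.146
v 1.694 4.961 -3.077
v 1.202 4.662 -3.145
v 2.562 3.701 -4.379
v 1.585 5.065 -3.309
v 2.365 3.713 -4.574
v 1.388 5.078 -3.505
v 2.125 3.63 -4.687
v 1.149 4.995 -3.618
v 1.898 3.471 -4.692
v 0.921 4.836 -3.623
v 1.735 3.272 -4.587
v 0.758 4.637 -3.518
v 1.673 3.079 -4.397
v 0.696 4.444 -3.328
v 1.727 2.936 -4.166
v 0.75 4.301 -3.096
v 1.885 2.876 -3.945
v 0.908 4.241 -2.876
v 2.11 2.913 -3.786
v 1.133 4.277 -2.717
v 2.35 3.037 -3.726
v 1.373 4.402 -2.656
v 2.551 3.222 -3.777
v 1.574 4.586 -2.708
v 2.667 3.423 -3.929
v 1.69 4.788 -2.859
v -2.293 -4.117 -3.29
v -3.056 -4.369 -2.583
v -2.262 -2.159 -2.558
v -3.025 -2.412 -1.851
v -0.855 -4.648 -1.929
v -1.618 -4.901 -1.222
v -0.824 -2.691 -1.197
v -1.587 -2.943 -0.49
f 2 1 4
f 2 4 3
f 4 1 5
f 4 5 3
f 5 1 6
f 5 6 3
f 6 1 7
f 6 7 3
f 7 1 8
f 7 8 3
f 8 1 9
f 8 9 3
f 9 1 10
f 9 10 3
f 10 1 11
f 10 11 3
f 11 1 12
f 11 12 3
f 12 1 13
f 12 13 3
f 13 1 14
f 13 14 3
f 14 1 15
f 14 15 3
f 15 1 16
f 15 16 3
f 16 1 2
f 16 2 3
f 18 17 20
f 18 20 19
f 20 17 21
f 20 21 19
f 21 17 22
f 21 22 19
f 22 17 23
f 22 23 19
f 23 17 24
f 23 24 19
f 24 17 25
f 24 25 19
f 25 17 26
f 25 26 19
f 26 17 18
f 26 18 19
f 28 27 31
f 28 31 29
f 29 31 32
f 29 32 30
f 31 27 33
f 31 33 32
f 32 33 34
f 32 34 30
f 33 27 35
f 33 35 34
f 34 35 36
f 34 36 30
f 35 27 37
f 35 37 36
f 36 37 38
f 36 38 30
f 37 27 39
f 37 39 38
f 38 39 40
f 38 40 30
f 39 27 41
f 39 41 40
f 40 41 42
f 40 42 30
f 41 27 43
f 41 43 42
f 42 43 44
f 42 44 30
f 43 27 45
f 43 45 44
f 44 45 46
f 44 46 30
f 45 27 47
f 45 47 46
f 46 47 48
f 46 48 30
f 47 27 49
f 47 49 48
f 48 49 50
f 48 50 30
f 49 27 51
f 49 51 50
f 50 51 52
f 50 52 30
f 51 27 53
f 51 53 52
f 52 53 54
f 52 54 30
f 53 27 55
f 53 55 54
f 54 55 56
f 54 56 30
f 55 27 57
f 55 57 56
f 56 57 58
f 56 58 30
f 57 27 59
f 57 59 58
f 58 59 60
f 58 60 30
f 59 27 28
f 59 28 60
f 60 28 29
f 60 29 30
f 62 61 65
f 62 65 63
f 63 65 66
f 63 66 64
f 65 61 67
f 65 67 66
f 66 67 68
f 66 68 64
f 67 61 69
f 67 69 68
f 68 69 70
f 68 70 64
f 69 61 71
f 69 71 70
f 70 71 72
f 70 72 64
f 71 61 73
f 71 73 72
f 72 73 74
f 72 74 64
f 73 61 75
f 73 75 74
f 74 75 76
f 74 76 64
f 75 61 77
f 75 77 76
f 76 77 78
f 76 78 64
f 77 61 79
f 77 79 78
f 78 79 80
f 78 80 64
f 79 61 81
f 79 81 80
f 80 81 82
f 80 82 64
f 81 61 83
f 81 83 82
f 82 83 84
f 82 84 64
f 83 61 85
f 83 85 84
f 84 85 86
f 84 86 64
f 85 61 87
f 85 87 86
f 86 87 88
f 86 88 64
f 87 61 62
f 87 62 88
f 88 62 63
f 88 63 64
f 90 92 89
f 93 90 89
f 89 92 91
f 91 93 89
f 90 96 92
f 94 90 93
f 94 96 90
f 92 96 91
f 95 93 91
f 91 96 95
f 95 94 93
f 96 94 95



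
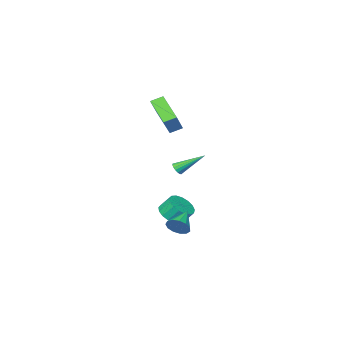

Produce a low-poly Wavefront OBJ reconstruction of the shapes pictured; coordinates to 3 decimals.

v -0.637 -0.31 -4.275
v 0.253 -0.366 -3.823
v -0.172 0.214 -2.913
v -1.063 0.27 -3.365
v 0.277 0.042 -4.072
v -0.149 0.622 -3.162
v 0.091 0.369 -4.368
v -0.335 0.949 -3.458
v -0.262 0.541 -4.642
v -0.687 1.121 -3.732
v -0.7 0.518 -4.832
v -1.126 1.098 -3.922
v -1.125 0.305 -4.895
v -1.55 0.885 -3.985
v -1.437 -0.049 -4.815
v -1.862 0.531 -3.905
v -1.566 -0.462 -4.612
v -1.992 0.118 -3.702
v -1.483 -0.841 -4.332
v -1.908 -0.261 -3.422
v -1.205 -1.098 -4.038
v -1.631 -0.518 -3.128
v -0.798 -1.175 -3.799
v -1.224 -0.595 -2.889
v -0.354 -1.053 -3.669
v -0.779 -0.473 -2.759
v 0.026 -0.761 -3.678
v -0.4 -0.181 -2.767
v -1.99 -0.965 2.76
v -2.145 -2.663 4.037
v -0.814 0.047 4.248
v -0.969 -1.65 5.526
v -1.231 -1.31 2.394
v -1.386 -3.007 3.672
v -0.055 -0.297 3.883
v -0.21 -1.995 5.16
v -1.436 -0.803 -0.639
v -1.039 -0.626 -0.371
v -2.784 0.343 0.599
v -1.066 -0.463 -0.55
v -1.177 -0.378 -0.75
v -1.347 -0.39 -0.925
v -1.538 -0.496 -1.034
v -1.705 -0.673 -1.052
v -1.81 -0.88 -0.976
v -1.83 -1.069 -0.823
v -1.759 -1.197 -0.628
v -1.615 -1.234 -0.435
v -1.429 -1.173 -0.289
v -1.244 -1.027 -0.223
v -1.104 -0.83 -0.253
v 1.711 3.786 -3.271
v 2.118 3.783 -2.571
v 0.429 2.994 -2.529
v 1.876 4.17 -2.577
v 1.581 4.435 -2.804
v 1.328 4.493 -3.179
v 1.196 4.328 -3.583
v 1.228 3.99 -3.888
v 1.413 3.588 -3.998
v 1.693 3.248 -3.876
v 1.979 3.079 -3.563
v 2.179 3.135 -3.157
v 2.231 3.397 -2.787
f 2 1 5
f 2 5 3
f 3 5 6
f 3 6 4
f 5 1 7
f 5 7 6
f 6 7 8
f 6 8 4
f 7 1 9
f 7 9 8
f 8 9 10
f 8 10 4
f 9 1 11
f 9 11 10
f 10 11 12
f 10 12 4
f 11 1 13
f 11 13 12
f 12 13 14
f 12 14 4
f 13 1 15
f 13 15 14
f 14 15 16
f 14 16 4
f 15 1 17
f 15 17 16
f 16 17 18
f 16 18 4
f 17 1 19
f 17 19 18
f 18 19 20
f 18 20 4
f 19 1 21
f 19 21 20
f 20 21 22
f 20 22 4
f 21 1 23
f 21 23 22
f 22 23 24
f 22 24 4
f 23 1 25
f 23 25 24
f 24 25 26
f 24 26 4
f 25 1 27
f 25 27 26
f 26 27 28
f 26 28 4
f 27 1 2
f 27 2 28
f 28 2 3
f 28 3 4
f 30 32 29
f 33 30 29
f 29 32 31
f 31 33 29
f 30 36 32
f 34 30 33
f 34 36 30
f 32 36 31
f 35 33 31
f 31 36 35
f 35 34 33
f 36 34 35
f 38 37 40
f 38 40 39
f 40 37 41
f 40 41 39
f 41 37 42
f 41 42 39
f 42 37 43
f 42 43 39
f 43 37 44
f 43 44 39
f 44 37 45
f 44 45 39
f 45 37 46
f 45 46 39
f 46 37 47
f 46 47 39
f 47 37 48
f 47 48 39
f 48 37 49
f 48 49 39
f 49 37 50
f 49 50 39
f 50 37 51
f 50 51 39
f 51 37 38
f 51 38 39
f 53 52 55
f 53 55 54
f 55 52 56
f 55 56 54
f 56 52 57
f 56 57 54
f 57 52 58
f 57 58 54
f 58 52 59
f 58 59 54
f 59 52 60
f 59 60 54
f 60 52 61
f 60 61 54
f 61 52 62
f 61 62 54
f 62 52 63
f 62 63 54
f 63 52 64
f 63 64 54
f 64 52 53
f 64 53 54



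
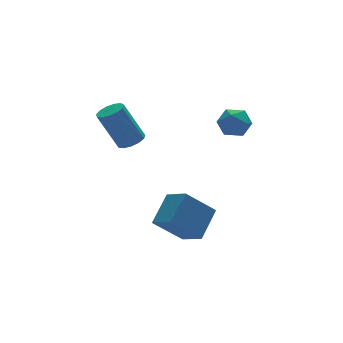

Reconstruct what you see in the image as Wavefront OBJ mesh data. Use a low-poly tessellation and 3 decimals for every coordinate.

v 0.455 -2.072 2.857
v 1.028 -1.529 2.46
v 1.472 -3.071 2.96
v 2.045 -2.528 2.563
v 1.757 -2.347 3.378
v 1.128 -1.729 3.314
v 1.372 -2.871 2.106
v 0.743 -2.253 2.042
v 1.595 -2.023 1.996
v 1.833 -1.699 2.782
v 0.667 -2.901 2.638
v 0.905 -2.577 3.424
v -2.388 0.797 0.935
v -1.914 1.324 0.982
v -2.719 1.87 2.933
v -3.192 1.343 2.885
v -2.238 1.479 0.805
v -3.043 2.025 2.756
v -2.609 1.417 0.669
v -3.414 1.964 2.62
v -2.91 1.158 0.618
v -3.715 1.705 2.569
v -3.045 0.785 0.667
v -3.85 1.332 2.618
v -2.971 0.415 0.801
v -3.776 0.962 2.752
v -2.712 0.167 0.977
v -3.517 0.713 2.928
v -2.35 0.118 1.14
v -3.155 0.665 3.091
v -2 0.285 1.238
v -2.805 0.832 3.189
v -1.773 0.614 1.239
v -2.577 1.161 3.19
v -1.741 1.002 1.144
v -2.546 1.548 3.095
v -1.086 -3.546 -3.599
v -2.472 -3.208 -2.27
v -1.401 -2.338 -4.235
v -2.787 -2.001 -2.905
v 0.127 -2.679 -2.555
v -1.259 -2.342 -1.225
v -0.188 -1.472 -3.19
v -1.574 -1.134 -1.861
f 1 12 6
f 1 6 2
f 1 2 8
f 1 8 11
f 1 11 12
f 2 6 10
f 6 12 5
f 12 11 3
f 11 8 7
f 8 2 9
f 4 10 5
f 4 5 3
f 4 3 7
f 4 7 9
f 4 9 10
f 5 10 6
f 3 5 12
f 7 3 11
f 9 7 8
f 10 9 2
f 14 13 17
f 14 17 15
f 15 17 18
f 15 18 16
f 17 13 19
f 17 19 18
f 18 19 20
f 18 20 16
f 19 13 21
f 19 21 20
f 20 21 22
f 20 22 16
f 21 13 23
f 21 23 22
f 22 23 24
f 22 24 16
f 23 13 25
f 23 25 24
f 24 25 26
f 24 26 16
f 25 13 27
f 25 27 26
f 26 27 28
f 26 28 16
f 27 13 29
f 27 29 28
f 28 29 30
f 28 30 16
f 29 13 31
f 29 31 30
f 30 31 32
f 30 32 16
f 31 13 33
f 31 33 32
f 32 33 34
f 32 34 16
f 33 13 35
f 33 35 34
f 34 35 36
f 34 36 16
f 35 13 14
f 35 14 36
f 36 14 15
f 36 15 16
f 38 40 37
f 41 38 37
f 37 40 39
f 39 41 37
f 38 44 40
f 42 38 41
f 42 44 38
f 40 44 39
f 43 41 39
f 39 44 43
f 43 42 41
f 44 42 43



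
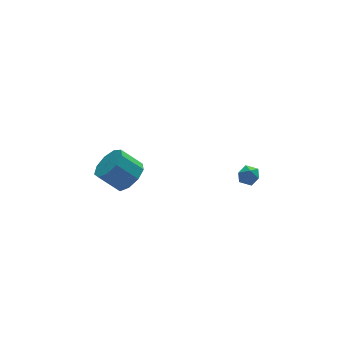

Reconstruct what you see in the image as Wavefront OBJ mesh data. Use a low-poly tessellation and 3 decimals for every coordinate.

v 1.987 -2.023 -0.301
v 2.518 -1.721 -0.144
v 2.482 -2.499 -1.056
v 3.013 -2.197 -0.899
v 2.774 -2.637 -0.515
v 2.469 -2.343 -0.048
v 2.531 -1.877 -1.152
v 2.226 -1.583 -0.685
v 2.855 -1.631 -0.67
v 3.005 -2.1 -0.276
v 1.995 -2.12 -0.924
v 2.145 -2.589 -0.53
v -3.393 -1.437 0.751
v -2.655 -1.21 1.322
v -3.549 -0.757 2.299
v -4.287 -0.983 1.729
v -2.811 -0.697 0.941
v -3.705 -0.244 1.919
v -3.239 -0.531 0.472
v -4.133 -0.078 1.45
v -3.739 -0.788 0.134
v -4.633 -0.335 1.111
v -4.078 -1.349 0.084
v -4.972 -0.896 1.062
v -4.096 -1.95 0.347
v -4.99 -1.497 1.324
v -3.785 -2.312 0.799
v -4.679 -1.859 1.776
v -3.291 -2.263 1.228
v -4.185 -1.81 2.206
v -2.844 -1.828 1.435
v -3.738 -1.375 2.412
f 1 12 6
f 1 6 2
f 1 2 8
f 1 8 11
f 1 11 12
f 2 6 10
f 6 12 5
f 12 11 3
f 11 8 7
f 8 2 9
f 4 10 5
f 4 5 3
f 4 3 7
f 4 7 9
f 4 9 10
f 5 10 6
f 3 5 12
f 7 3 11
f 9 7 8
f 10 9 2
f 14 13 17
f 14 17 15
f 15 17 18
f 15 18 16
f 17 13 19
f 17 19 18
f 18 19 20
f 18 20 16
f 19 13 21
f 19 21 20
f 20 21 22
f 20 22 16
f 21 13 23
f 21 23 22
f 22 23 24
f 22 24 16
f 23 13 25
f 23 25 24
f 24 25 26
f 24 26 16
f 25 13 27
f 25 27 26
f 26 27 28
f 26 28 16
f 27 13 29
f 27 29 28
f 28 29 30
f 28 30 16
f 29 13 31
f 29 31 30
f 30 31 32
f 30 32 16
f 31 13 14
f 31 14 32
f 32 14 15
f 32 15 16



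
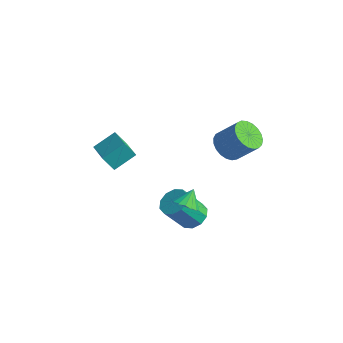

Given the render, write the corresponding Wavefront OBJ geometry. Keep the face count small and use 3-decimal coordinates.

v 1.248 -0.155 -1.588
v 1.713 0.337 -1.994
v 1.152 0.575 -0.812
v 1.365 0.421 -2.116
v 0.99 0.373 -2.116
v 0.674 0.204 -1.996
v 0.489 -0.048 -1.782
v 0.478 -0.324 -1.524
v 0.644 -0.561 -1.28
v 0.947 -0.705 -1.107
v 1.32 -0.724 -1.044
v 1.675 -0.612 -1.106
v 1.933 -0.395 -1.278
v 2.034 -0.124 -1.521
v 1.955 0.14 -1.78
v 1.603 2.535 1.698
v 2.321 2.114 1.284
v 3.315 2.603 2.507
v 2.597 3.025 2.922
v 2.336 2.468 1.13
v 3.33 2.957 2.353
v 2.225 2.834 1.074
v 3.218 3.323 2.297
v 2.005 3.149 1.127
v 2.999 3.638 2.35
v 1.717 3.357 1.278
v 2.71 3.846 2.501
v 1.409 3.423 1.502
v 2.402 3.912 2.725
v 1.134 3.336 1.759
v 2.127 3.825 2.983
v 0.94 3.11 2.007
v 1.934 3.599 3.23
v 0.862 2.785 2.201
v 1.855 3.274 3.424
v 0.911 2.417 2.308
v 1.905 2.906 3.531
v 1.08 2.069 2.31
v 2.074 2.558 3.533
v 1.34 1.802 2.206
v 2.333 2.291 3.429
v 1.645 1.662 2.014
v 2.638 2.151 3.237
v 1.943 1.672 1.768
v 2.936 2.161 2.991
v 2.182 1.832 1.509
v 3.175 2.321 2.733
v 0.081 1.705 -4.583
v 0.631 1.06 -4.818
v 0.15 0.07 -3.233
v -0.401 0.715 -2.997
v 0.908 1.415 -4.513
v 0.427 0.425 -2.927
v 0.869 1.88 -4.234
v 0.388 0.89 -2.649
v 0.529 2.279 -4.088
v 0.048 1.289 -2.503
v 0.017 2.458 -4.132
v -0.464 1.468 -2.546
v -0.47 2.35 -4.347
v -0.951 1.36 -2.762
v -0.747 1.995 -4.653
v -1.228 1.005 -3.067
v -0.708 1.53 -4.931
v -1.189 0.54 -3.346
v -0.368 1.131 -5.077
v -0.849 0.141 -3.492
v 0.144 0.952 -5.034
v -0.337 -0.038 -3.448
v -3.574 -1.249 -0.105
v -3.181 -0.053 0.594
v -4.961 -0.559 -0.505
v -4.569 0.637 0.195
v -3.111 -0.857 -1.035
v -2.719 0.339 -0.335
v -4.499 -0.167 -1.434
v -4.106 1.029 -0.735
f 2 1 4
f 2 4 3
f 4 1 5
f 4 5 3
f 5 1 6
f 5 6 3
f 6 1 7
f 6 7 3
f 7 1 8
f 7 8 3
f 8 1 9
f 8 9 3
f 9 1 10
f 9 10 3
f 10 1 11
f 10 11 3
f 11 1 12
f 11 12 3
f 12 1 13
f 12 13 3
f 13 1 14
f 13 14 3
f 14 1 15
f 14 15 3
f 15 1 2
f 15 2 3
f 17 16 20
f 17 20 18
f 18 20 21
f 18 21 19
f 20 16 22
f 20 22 21
f 21 22 23
f 21 23 19
f 22 16 24
f 22 24 23
f 23 24 25
f 23 25 19
f 24 16 26
f 24 26 25
f 25 26 27
f 25 27 19
f 26 16 28
f 26 28 27
f 27 28 29
f 27 29 19
f 28 16 30
f 28 30 29
f 29 30 31
f 29 31 19
f 30 16 32
f 30 32 31
f 31 32 33
f 31 33 19
f 32 16 34
f 32 34 33
f 33 34 35
f 33 35 19
f 34 16 36
f 34 36 35
f 35 36 37
f 35 37 19
f 36 16 38
f 36 38 37
f 37 38 39
f 37 39 19
f 38 16 40
f 38 40 39
f 39 40 41
f 39 41 19
f 40 16 42
f 40 42 41
f 41 42 43
f 41 43 19
f 42 16 44
f 42 44 43
f 43 44 45
f 43 45 19
f 44 16 46
f 44 46 45
f 45 46 47
f 45 47 19
f 46 16 17
f 46 17 47
f 47 17 18
f 47 18 19
f 49 48 52
f 49 52 50
f 50 52 53
f 50 53 51
f 52 48 54
f 52 54 53
f 53 54 55
f 53 55 51
f 54 48 56
f 54 56 55
f 55 56 57
f 55 57 51
f 56 48 58
f 56 58 57
f 57 58 59
f 57 59 51
f 58 48 60
f 58 60 59
f 59 60 61
f 59 61 51
f 60 48 62
f 60 62 61
f 61 62 63
f 61 63 51
f 62 48 64
f 62 64 63
f 63 64 65
f 63 65 51
f 64 48 66
f 64 66 65
f 65 66 67
f 65 67 51
f 66 48 68
f 66 68 67
f 67 68 69
f 67 69 51
f 68 48 49
f 68 49 69
f 69 49 50
f 69 50 51
f 71 73 70
f 74 71 70
f 70 73 72
f 72 74 70
f 71 77 73
f 75 71 74
f 75 77 71
f 73 77 72
f 76 74 72
f 72 77 76
f 76 75 74
f 77 75 76



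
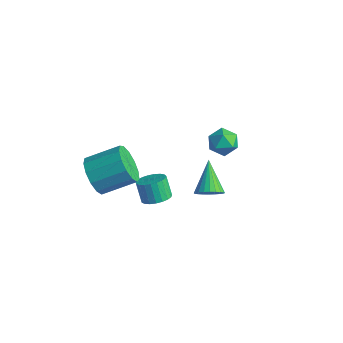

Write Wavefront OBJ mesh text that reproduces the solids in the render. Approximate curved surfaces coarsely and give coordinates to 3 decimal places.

v -4.078 -3.396 -1.069
v -3.212 -3.7 -1.657
v -2.195 -2.349 -0.858
v -3.062 -2.044 -0.271
v -3.509 -3.279 -1.991
v -2.492 -1.928 -1.193
v -3.986 -2.895 -2.033
v -2.97 -1.544 -1.234
v -4.493 -2.67 -1.769
v -3.476 -1.319 -0.97
v -4.868 -2.675 -1.283
v -3.851 -1.324 -0.484
v -4.992 -2.909 -0.729
v -3.976 -1.558 0.07
v -4.827 -3.298 -0.283
v -3.81 -1.946 0.516
v -4.423 -3.717 -0.087
v -3.407 -2.366 0.712
v -3.91 -4.035 -0.202
v -2.894 -2.683 0.596
v -3.451 -4.149 -0.593
v -2.434 -2.798 0.205
v -3.19 -4.024 -1.136
v -2.174 -2.673 -0.337
v -0.915 1.99 1.28
v -0.667 2.357 0.577
v -0.233 0.883 0.943
v 0.015 1.25 0.24
v 0.304 1.516 0.972
v -0.118 2.2 1.181
v -0.782 1.04 0.339
v -1.204 1.724 0.548
v -0.585 1.77 -0.004
v 0.086 2.064 0.387
v -0.986 1.176 1.133
v -0.315 1.47 1.524
v -1.437 -1.807 -2.014
v -0.819 -2.012 -1.641
v -1.366 -1.857 -0.652
v -1.983 -1.653 -1.026
v -0.78 -1.704 -1.667
v -1.326 -1.549 -0.679
v -0.854 -1.413 -1.754
v -1.401 -1.259 -0.765
v -1.029 -1.191 -1.885
v -1.575 -1.037 -0.897
v -1.275 -1.076 -2.039
v -1.821 -0.921 -1.051
v -1.548 -1.086 -2.189
v -2.094 -0.932 -1.2
v -1.802 -1.222 -2.308
v -2.349 -1.067 -1.319
v -1.993 -1.459 -2.376
v -2.54 -1.304 -1.388
v -2.088 -1.756 -2.382
v -2.635 -1.601 -1.394
v -2.07 -2.062 -2.325
v -2.617 -1.907 -1.336
v -1.943 -2.324 -2.213
v -2.489 -2.169 -1.225
v -1.728 -2.496 -2.068
v -2.275 -2.342 -1.079
v -1.463 -2.55 -1.913
v -2.009 -2.395 -0.924
v -1.193 -2.475 -1.775
v -1.74 -2.32 -0.787
v -0.965 -2.285 -1.679
v -1.512 -2.13 -0.691
v 2.326 -2.075 1.627
v 2.883 -1.706 1.836
v 1.294 -1.105 2.673
v 2.801 -1.561 1.62
v 2.647 -1.493 1.405
v 2.443 -1.514 1.224
v 2.222 -1.621 1.104
v 2.017 -1.796 1.064
v 1.859 -2.014 1.11
v 1.771 -2.241 1.234
v 1.769 -2.443 1.418
v 1.851 -2.588 1.634
v 2.005 -2.656 1.849
v 2.209 -2.635 2.03
v 2.43 -2.528 2.15
v 2.635 -2.353 2.19
v 2.794 -2.135 2.145
v 2.881 -1.908 2.02
f 2 1 5
f 2 5 3
f 3 5 6
f 3 6 4
f 5 1 7
f 5 7 6
f 6 7 8
f 6 8 4
f 7 1 9
f 7 9 8
f 8 9 10
f 8 10 4
f 9 1 11
f 9 11 10
f 10 11 12
f 10 12 4
f 11 1 13
f 11 13 12
f 12 13 14
f 12 14 4
f 13 1 15
f 13 15 14
f 14 15 16
f 14 16 4
f 15 1 17
f 15 17 16
f 16 17 18
f 16 18 4
f 17 1 19
f 17 19 18
f 18 19 20
f 18 20 4
f 19 1 21
f 19 21 20
f 20 21 22
f 20 22 4
f 21 1 23
f 21 23 22
f 22 23 24
f 22 24 4
f 23 1 2
f 23 2 24
f 24 2 3
f 24 3 4
f 25 36 30
f 25 30 26
f 25 26 32
f 25 32 35
f 25 35 36
f 26 30 34
f 30 36 29
f 36 35 27
f 35 32 31
f 32 26 33
f 28 34 29
f 28 29 27
f 28 27 31
f 28 31 33
f 28 33 34
f 29 34 30
f 27 29 36
f 31 27 35
f 33 31 32
f 34 33 26
f 38 37 41
f 38 41 39
f 39 41 42
f 39 42 40
f 41 37 43
f 41 43 42
f 42 43 44
f 42 44 40
f 43 37 45
f 43 45 44
f 44 45 46
f 44 46 40
f 45 37 47
f 45 47 46
f 46 47 48
f 46 48 40
f 47 37 49
f 47 49 48
f 48 49 50
f 48 50 40
f 49 37 51
f 49 51 50
f 50 51 52
f 50 52 40
f 51 37 53
f 51 53 52
f 52 53 54
f 52 54 40
f 53 37 55
f 53 55 54
f 54 55 56
f 54 56 40
f 55 37 57
f 55 57 56
f 56 57 58
f 56 58 40
f 57 37 59
f 57 59 58
f 58 59 60
f 58 60 40
f 59 37 61
f 59 61 60
f 60 61 62
f 60 62 40
f 61 37 63
f 61 63 62
f 62 63 64
f 62 64 40
f 63 37 65
f 63 65 64
f 64 65 66
f 64 66 40
f 65 37 67
f 65 67 66
f 66 67 68
f 66 68 40
f 67 37 38
f 67 38 68
f 68 38 39
f 68 39 40
f 70 69 72
f 70 72 71
f 72 69 73
f 72 73 71
f 73 69 74
f 73 74 71
f 74 69 75
f 74 75 71
f 75 69 76
f 75 76 71
f 76 69 77
f 76 77 71
f 77 69 78
f 77 78 71
f 78 69 79
f 78 79 71
f 79 69 80
f 79 80 71
f 80 69 81
f 80 81 71
f 81 69 82
f 81 82 71
f 82 69 83
f 82 83 71
f 83 69 84
f 83 84 71
f 84 69 85
f 84 85 71
f 85 69 86
f 85 86 71
f 86 69 70
f 86 70 71



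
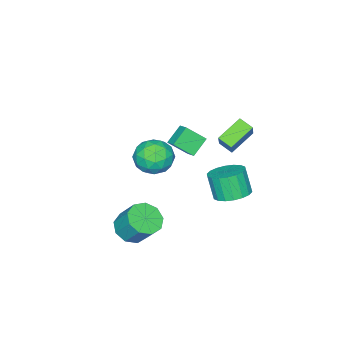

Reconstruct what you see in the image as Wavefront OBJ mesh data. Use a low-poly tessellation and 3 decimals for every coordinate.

v -1.754 -1.761 -1.29
v -0.629 -1.248 -1.394
v -0.991 -3.192 -0.106
v 0.134 -2.679 -0.21
v -0.759 -2.094 0.422
v -1.23 -1.209 -0.309
v -0.39 -3.231 -1.191
v -0.861 -2.346 -1.922
v 0.214 -2.156 -1.333
v -0.014 -1.454 -0.336
v -1.606 -2.986 -1.164
v -1.834 -2.284 -0.167
v -1.258 -1.379 -1.446
v -0.362 -3.061 -0.054
v -0.887 -2.717 0.317
v -0.225 -2.416 0.256
v -1.612 -1.356 -0.808
v -0.951 -1.054 -0.869
v -1.027 -1.552 0.198
v -0.669 -3.386 -0.631
v -0.008 -3.084 -0.692
v -1.395 -2.024 -1.756
v -0.733 -1.723 -1.817
v -0.593 -2.888 -1.698
v -0.102 -1.611 -1.471
v 0.347 -2.452 -0.775
v 0.039 -2.777 -1.352
v -0.238 -2.257 -1.781
v -0.236 -1.198 -0.885
v 0.212 -2.039 -0.189
v -0.312 -1.695 0.182
v -0.589 -1.175 -0.247
v 0.26 -1.732 -0.849
v -1.832 -2.401 -1.311
v -1.384 -3.242 -0.615
v -1.031 -3.265 -1.253
v -1.308 -2.745 -1.682
v -1.967 -1.988 -0.725
v -1.518 -2.829 -0.029
v -1.382 -2.183 0.281
v -1.659 -1.663 -0.148
v -1.88 -2.708 -0.651
v -2.399 2.055 -2.75
v -1.367 2.347 -2.506
v -1.549 1.737 -1.005
v -2.581 1.445 -1.25
v -1.625 2.742 -2.377
v -1.808 2.132 -0.876
v -2.037 3.001 -2.321
v -2.22 2.391 -0.821
v -2.521 3.073 -2.351
v -2.703 2.463 -0.851
v -2.98 2.943 -2.46
v -3.162 2.333 -0.959
v -3.324 2.637 -2.626
v -3.506 2.027 -1.126
v -3.485 2.216 -2.817
v -3.667 1.606 -1.317
v -3.431 1.763 -2.995
v -3.613 1.153 -1.494
v -3.172 1.368 -3.124
v -3.355 0.758 -1.623
v -2.76 1.109 -3.179
v -2.943 0.499 -1.679
v -2.277 1.037 -3.149
v -2.459 0.427 -1.649
v -1.818 1.167 -3.041
v -2 0.557 -1.54
v -1.474 1.473 -2.874
v -1.656 0.863 -1.374
v -1.313 1.894 -2.683
v -1.495 1.284 -1.183
v 3.22 -0.447 -3.163
v 4.178 -0.085 -3.474
v 4.238 0.948 -2.088
v 3.28 0.587 -1.777
v 3.648 0.331 -3.761
v 3.708 1.364 -2.375
v 2.918 0.383 -3.768
v 2.978 1.416 -2.382
v 2.329 0.047 -3.492
v 2.389 1.08 -2.106
v 2.157 -0.52 -3.062
v 2.217 0.513 -1.676
v 2.482 -1.053 -2.68
v 2.543 -0.019 -1.293
v 3.153 -1.301 -2.523
v 3.213 -0.268 -1.137
v 3.855 -1.15 -2.666
v 3.915 -0.117 -1.28
v 4.259 -0.67 -3.042
v 4.32 0.363 -1.656
v -4.73 -2.061 -1.405
v -4.032 -2.964 -0.448
v -4.361 -1.322 -0.978
v -3.663 -2.225 -0.021
v -3.657 -2.115 -2.239
v -2.959 -3.018 -1.282
v -3.288 -1.376 -1.812
v -2.59 -2.279 -0.855
v -2.251 2.052 0.897
v -2.209 1.211 1.266
v -3.722 2.356 1.754
v -3.681 1.515 2.123
v -1.339 2.685 2.237
v -1.298 1.844 2.606
v -2.811 2.989 3.094
v -2.769 2.148 3.463
f 1 38 17
f 38 12 41
f 17 41 6
f 38 41 17
f 1 17 13
f 17 6 18
f 13 18 2
f 17 18 13
f 1 13 22
f 13 2 23
f 22 23 8
f 13 23 22
f 1 22 34
f 22 8 37
f 34 37 11
f 22 37 34
f 1 34 38
f 34 11 42
f 38 42 12
f 34 42 38
f 2 18 29
f 18 6 32
f 29 32 10
f 18 32 29
f 6 41 19
f 41 12 40
f 19 40 5
f 41 40 19
f 12 42 39
f 42 11 35
f 39 35 3
f 42 35 39
f 11 37 36
f 37 8 24
f 36 24 7
f 37 24 36
f 8 23 28
f 23 2 25
f 28 25 9
f 23 25 28
f 4 30 16
f 30 10 31
f 16 31 5
f 30 31 16
f 4 16 14
f 16 5 15
f 14 15 3
f 16 15 14
f 4 14 21
f 14 3 20
f 21 20 7
f 14 20 21
f 4 21 26
f 21 7 27
f 26 27 9
f 21 27 26
f 4 26 30
f 26 9 33
f 30 33 10
f 26 33 30
f 5 31 19
f 31 10 32
f 19 32 6
f 31 32 19
f 3 15 39
f 15 5 40
f 39 40 12
f 15 40 39
f 7 20 36
f 20 3 35
f 36 35 11
f 20 35 36
f 9 27 28
f 27 7 24
f 28 24 8
f 27 24 28
f 10 33 29
f 33 9 25
f 29 25 2
f 33 25 29
f 44 43 47
f 44 47 45
f 45 47 48
f 45 48 46
f 47 43 49
f 47 49 48
f 48 49 50
f 48 50 46
f 49 43 51
f 49 51 50
f 50 51 52
f 50 52 46
f 51 43 53
f 51 53 52
f 52 53 54
f 52 54 46
f 53 43 55
f 53 55 54
f 54 55 56
f 54 56 46
f 55 43 57
f 55 57 56
f 56 57 58
f 56 58 46
f 57 43 59
f 57 59 58
f 58 59 60
f 58 60 46
f 59 43 61
f 59 61 60
f 60 61 62
f 60 62 46
f 61 43 63
f 61 63 62
f 62 63 64
f 62 64 46
f 63 43 65
f 63 65 64
f 64 65 66
f 64 66 46
f 65 43 67
f 65 67 66
f 66 67 68
f 66 68 46
f 67 43 69
f 67 69 68
f 68 69 70
f 68 70 46
f 69 43 71
f 69 71 70
f 70 71 72
f 70 72 46
f 71 43 44
f 71 44 72
f 72 44 45
f 72 45 46
f 74 73 77
f 74 77 75
f 75 77 78
f 75 78 76
f 77 73 79
f 77 79 78
f 78 79 80
f 78 80 76
f 79 73 81
f 79 81 80
f 80 81 82
f 80 82 76
f 81 73 83
f 81 83 82
f 82 83 84
f 82 84 76
f 83 73 85
f 83 85 84
f 84 85 86
f 84 86 76
f 85 73 87
f 85 87 86
f 86 87 88
f 86 88 76
f 87 73 89
f 87 89 88
f 88 89 90
f 88 90 76
f 89 73 91
f 89 91 90
f 90 91 92
f 90 92 76
f 91 73 74
f 91 74 92
f 92 74 75
f 92 75 76
f 94 96 93
f 97 94 93
f 93 96 95
f 95 97 93
f 94 100 96
f 98 94 97
f 98 100 94
f 96 100 95
f 99 97 95
f 95 100 99
f 99 98 97
f 100 98 99
f 102 104 101
f 105 102 101
f 101 104 103
f 103 105 101
f 102 108 104
f 106 102 105
f 106 108 102
f 104 108 103
f 107 105 103
f 103 108 107
f 107 106 105
f 108 106 107



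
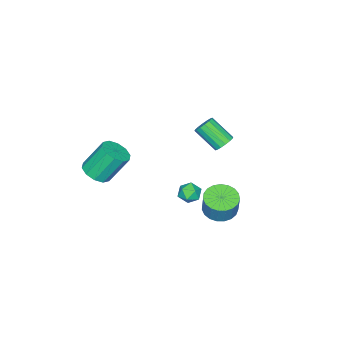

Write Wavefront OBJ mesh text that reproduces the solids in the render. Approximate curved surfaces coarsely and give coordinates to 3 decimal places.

v -1.24 1.114 -0.105
v -0.699 0.892 -0.634
v -2.081 0.308 -0.626
v -1.54 0.086 -1.155
v -1.453 -0.11 -0.397
v -0.933 0.388 -0.074
v -1.847 0.812 -1.186
v -1.327 1.31 -0.863
v -1.074 0.706 -1.302
v -0.831 0.136 -0.814
v -1.949 1.064 -0.446
v -1.706 0.494 0.042
v -0.506 3.335 -0.057
v 0.2 2.558 -0.061
v 0.571 2.887 1.333
v -0.134 3.665 1.337
v 0.436 2.896 -0.204
v 0.808 3.225 1.19
v 0.51 3.31 -0.322
v 0.881 3.639 1.073
v 0.408 3.728 -0.393
v 0.78 4.057 1.001
v 0.148 4.079 -0.407
v 0.52 4.408 0.987
v -0.225 4.301 -0.36
v 0.147 4.63 1.034
v -0.646 4.356 -0.261
v -0.275 4.685 1.134
v -1.044 4.234 -0.126
v -0.672 4.564 1.268
v -1.348 3.958 0.02
v -0.977 4.287 1.414
v -1.507 3.573 0.153
v -1.135 3.903 1.548
v -1.492 3.148 0.25
v -1.121 3.477 1.644
v -1.307 2.755 0.294
v -0.936 3.084 1.688
v -0.984 2.462 0.276
v -0.612 2.791 1.671
v -0.577 2.32 0.202
v -0.206 2.65 1.596
v -0.159 2.354 0.082
v 0.213 2.684 1.477
v 1.265 -4.229 0.778
v 1.893 -4.781 1.328
v 1.102 -3.862 3.152
v 0.475 -3.311 2.602
v 2.178 -4.252 1.185
v 1.388 -3.333 3.009
v 2.115 -3.714 0.887
v 1.325 -2.795 2.711
v 1.727 -3.373 0.547
v 0.937 -2.454 2.371
v 1.163 -3.36 0.296
v 0.373 -2.441 2.12
v 0.638 -3.678 0.228
v -0.153 -2.759 2.052
v 0.352 -4.207 0.371
v -0.438 -3.288 2.195
v 0.415 -4.745 0.669
v -0.375 -3.826 2.493
v 0.803 -5.086 1.009
v 0.013 -4.167 2.833
v 1.367 -5.099 1.26
v 0.577 -4.18 3.084
v -3.823 1.39 2.601
v -3.396 1.765 3.009
v -3.29 0.346 4.207
v -3.717 -0.03 3.799
v -3.73 1.841 3.128
v -3.624 0.422 4.326
v -4.088 1.796 3.105
v -3.983 0.377 4.303
v -4.376 1.641 2.948
v -4.271 0.222 4.146
v -4.515 1.42 2.698
v -4.41 0.001 3.896
v -4.469 1.19 2.421
v -4.364 -0.229 3.619
v -4.25 1.014 2.193
v -4.144 -0.405 3.391
v -3.916 0.938 2.074
v -3.81 -0.481 3.272
v -3.557 0.983 2.097
v -3.452 -0.436 3.295
v -3.269 1.138 2.254
v -3.164 -0.281 3.452
v -3.13 1.359 2.504
v -3.025 -0.06 3.702
v -3.176 1.589 2.781
v -3.071 0.17 3.979
f 1 12 6
f 1 6 2
f 1 2 8
f 1 8 11
f 1 11 12
f 2 6 10
f 6 12 5
f 12 11 3
f 11 8 7
f 8 2 9
f 4 10 5
f 4 5 3
f 4 3 7
f 4 7 9
f 4 9 10
f 5 10 6
f 3 5 12
f 7 3 11
f 9 7 8
f 10 9 2
f 14 13 17
f 14 17 15
f 15 17 18
f 15 18 16
f 17 13 19
f 17 19 18
f 18 19 20
f 18 20 16
f 19 13 21
f 19 21 20
f 20 21 22
f 20 22 16
f 21 13 23
f 21 23 22
f 22 23 24
f 22 24 16
f 23 13 25
f 23 25 24
f 24 25 26
f 24 26 16
f 25 13 27
f 25 27 26
f 26 27 28
f 26 28 16
f 27 13 29
f 27 29 28
f 28 29 30
f 28 30 16
f 29 13 31
f 29 31 30
f 30 31 32
f 30 32 16
f 31 13 33
f 31 33 32
f 32 33 34
f 32 34 16
f 33 13 35
f 33 35 34
f 34 35 36
f 34 36 16
f 35 13 37
f 35 37 36
f 36 37 38
f 36 38 16
f 37 13 39
f 37 39 38
f 38 39 40
f 38 40 16
f 39 13 41
f 39 41 40
f 40 41 42
f 40 42 16
f 41 13 43
f 41 43 42
f 42 43 44
f 42 44 16
f 43 13 14
f 43 14 44
f 44 14 15
f 44 15 16
f 46 45 49
f 46 49 47
f 47 49 50
f 47 50 48
f 49 45 51
f 49 51 50
f 50 51 52
f 50 52 48
f 51 45 53
f 51 53 52
f 52 53 54
f 52 54 48
f 53 45 55
f 53 55 54
f 54 55 56
f 54 56 48
f 55 45 57
f 55 57 56
f 56 57 58
f 56 58 48
f 57 45 59
f 57 59 58
f 58 59 60
f 58 60 48
f 59 45 61
f 59 61 60
f 60 61 62
f 60 62 48
f 61 45 63
f 61 63 62
f 62 63 64
f 62 64 48
f 63 45 65
f 63 65 64
f 64 65 66
f 64 66 48
f 65 45 46
f 65 46 66
f 66 46 47
f 66 47 48
f 68 67 71
f 68 71 69
f 69 71 72
f 69 72 70
f 71 67 73
f 71 73 72
f 72 73 74
f 72 74 70
f 73 67 75
f 73 75 74
f 74 75 76
f 74 76 70
f 75 67 77
f 75 77 76
f 76 77 78
f 76 78 70
f 77 67 79
f 77 79 78
f 78 79 80
f 78 80 70
f 79 67 81
f 79 81 80
f 80 81 82
f 80 82 70
f 81 67 83
f 81 83 82
f 82 83 84
f 82 84 70
f 83 67 85
f 83 85 84
f 84 85 86
f 84 86 70
f 85 67 87
f 85 87 86
f 86 87 88
f 86 88 70
f 87 67 89
f 87 89 88
f 88 89 90
f 88 90 70
f 89 67 91
f 89 91 90
f 90 91 92
f 90 92 70
f 91 67 68
f 91 68 92
f 92 68 69
f 92 69 70

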